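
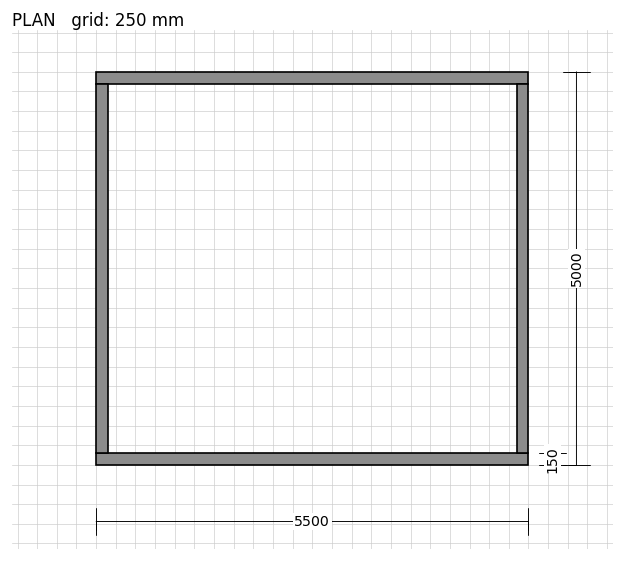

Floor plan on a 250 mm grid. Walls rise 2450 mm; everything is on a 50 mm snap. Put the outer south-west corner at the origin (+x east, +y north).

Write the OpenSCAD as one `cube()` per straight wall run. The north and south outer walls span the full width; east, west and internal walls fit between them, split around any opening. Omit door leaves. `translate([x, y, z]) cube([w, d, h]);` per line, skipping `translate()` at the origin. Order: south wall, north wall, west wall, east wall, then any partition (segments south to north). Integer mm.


cube([5500, 150, 2450]);
translate([0, 4850, 0]) cube([5500, 150, 2450]);
translate([0, 150, 0]) cube([150, 4700, 2450]);
translate([5350, 150, 0]) cube([150, 4700, 2450]);


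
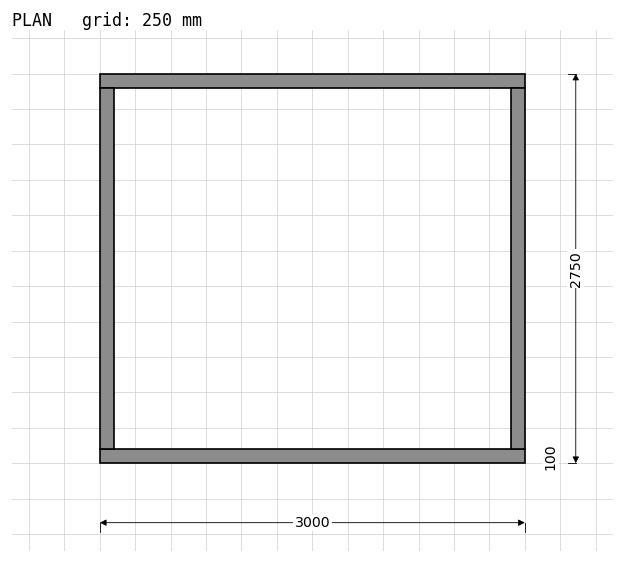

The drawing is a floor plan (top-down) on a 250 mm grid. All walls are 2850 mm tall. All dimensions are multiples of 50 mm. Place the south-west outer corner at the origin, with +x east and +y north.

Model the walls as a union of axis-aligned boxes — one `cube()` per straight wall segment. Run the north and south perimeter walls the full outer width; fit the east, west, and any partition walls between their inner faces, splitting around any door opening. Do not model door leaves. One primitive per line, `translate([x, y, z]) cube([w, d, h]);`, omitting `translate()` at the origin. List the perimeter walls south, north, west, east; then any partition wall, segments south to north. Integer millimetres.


cube([3000, 100, 2850]);
translate([0, 2650, 0]) cube([3000, 100, 2850]);
translate([0, 100, 0]) cube([100, 2550, 2850]);
translate([2900, 100, 0]) cube([100, 2550, 2850]);


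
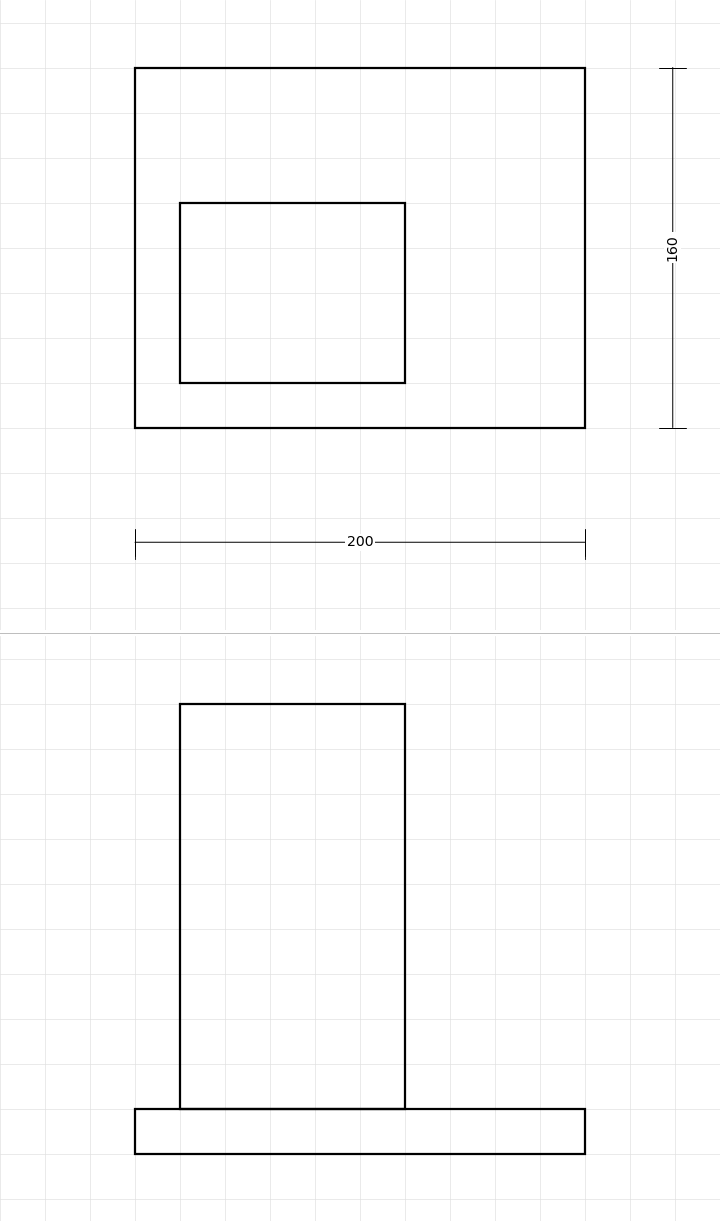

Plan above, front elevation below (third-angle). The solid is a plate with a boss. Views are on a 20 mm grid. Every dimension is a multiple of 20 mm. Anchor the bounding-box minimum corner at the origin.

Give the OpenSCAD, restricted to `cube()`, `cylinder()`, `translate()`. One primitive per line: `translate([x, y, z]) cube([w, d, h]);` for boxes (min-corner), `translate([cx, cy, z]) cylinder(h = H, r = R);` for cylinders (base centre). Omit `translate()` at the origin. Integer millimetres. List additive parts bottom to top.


cube([200, 160, 20]);
translate([20, 20, 20]) cube([100, 80, 180]);


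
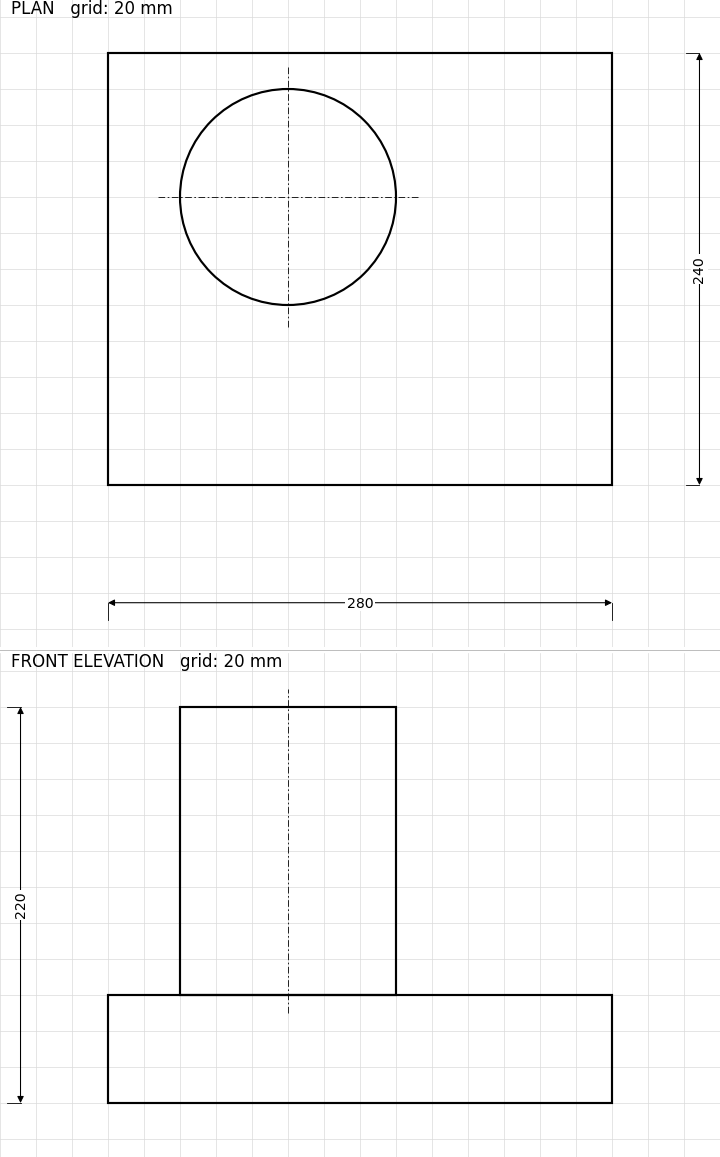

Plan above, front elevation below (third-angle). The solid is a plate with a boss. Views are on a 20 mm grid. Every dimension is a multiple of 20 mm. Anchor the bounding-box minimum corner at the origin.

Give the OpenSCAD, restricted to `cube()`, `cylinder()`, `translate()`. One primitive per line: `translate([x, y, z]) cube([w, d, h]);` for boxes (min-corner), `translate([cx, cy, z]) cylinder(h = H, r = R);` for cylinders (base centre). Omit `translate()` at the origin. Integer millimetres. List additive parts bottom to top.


cube([280, 240, 60]);
translate([100, 160, 60]) cylinder(h = 160, r = 60);


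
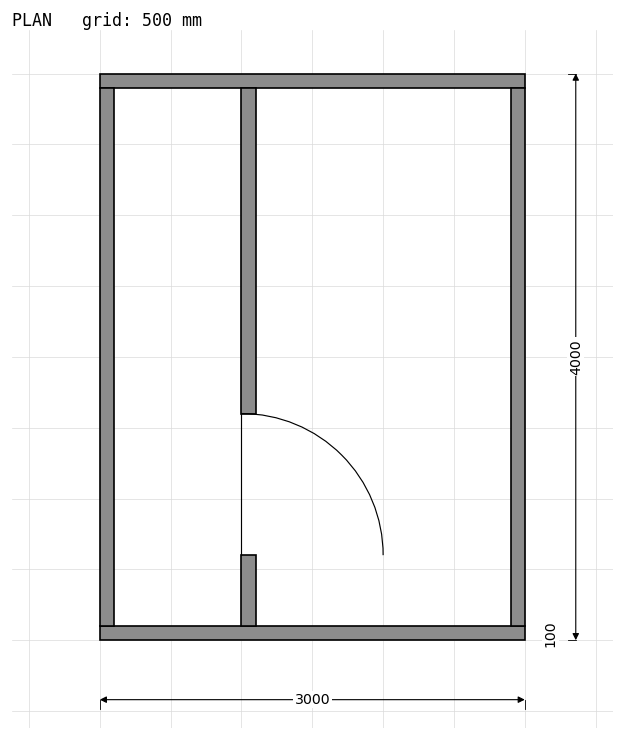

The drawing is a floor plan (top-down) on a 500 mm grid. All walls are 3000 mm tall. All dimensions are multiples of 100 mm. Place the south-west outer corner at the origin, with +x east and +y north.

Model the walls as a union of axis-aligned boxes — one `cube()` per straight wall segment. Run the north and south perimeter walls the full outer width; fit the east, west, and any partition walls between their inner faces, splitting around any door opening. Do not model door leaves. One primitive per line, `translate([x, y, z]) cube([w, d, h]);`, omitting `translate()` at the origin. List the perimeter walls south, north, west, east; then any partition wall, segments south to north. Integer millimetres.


cube([3000, 100, 3000]);
translate([0, 3900, 0]) cube([3000, 100, 3000]);
translate([0, 100, 0]) cube([100, 3800, 3000]);
translate([2900, 100, 0]) cube([100, 3800, 3000]);
translate([1000, 100, 0]) cube([100, 500, 3000]);
translate([1000, 1600, 0]) cube([100, 2300, 3000]);


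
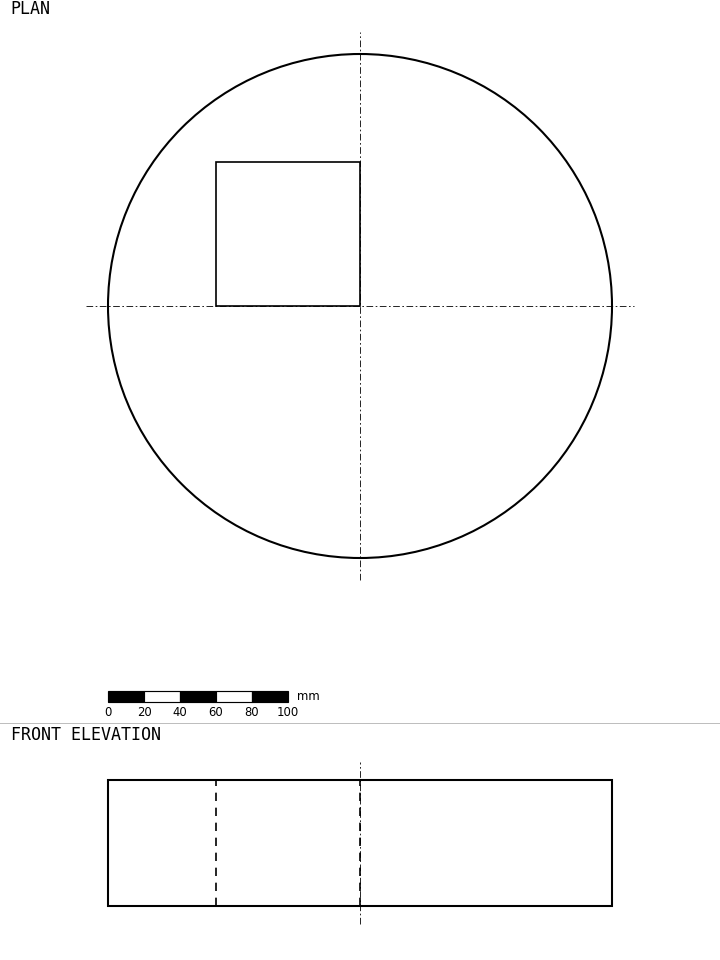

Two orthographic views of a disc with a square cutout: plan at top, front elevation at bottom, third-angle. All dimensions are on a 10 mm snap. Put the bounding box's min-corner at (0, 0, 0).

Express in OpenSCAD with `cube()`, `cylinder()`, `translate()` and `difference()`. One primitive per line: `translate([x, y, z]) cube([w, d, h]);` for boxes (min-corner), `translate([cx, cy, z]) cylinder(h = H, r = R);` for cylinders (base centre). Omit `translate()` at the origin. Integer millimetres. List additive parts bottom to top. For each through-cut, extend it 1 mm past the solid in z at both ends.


difference() {
  translate([140, 140, 0]) cylinder(h = 70, r = 140);
  translate([60, 140, -1]) cube([80, 80, 72]);
}


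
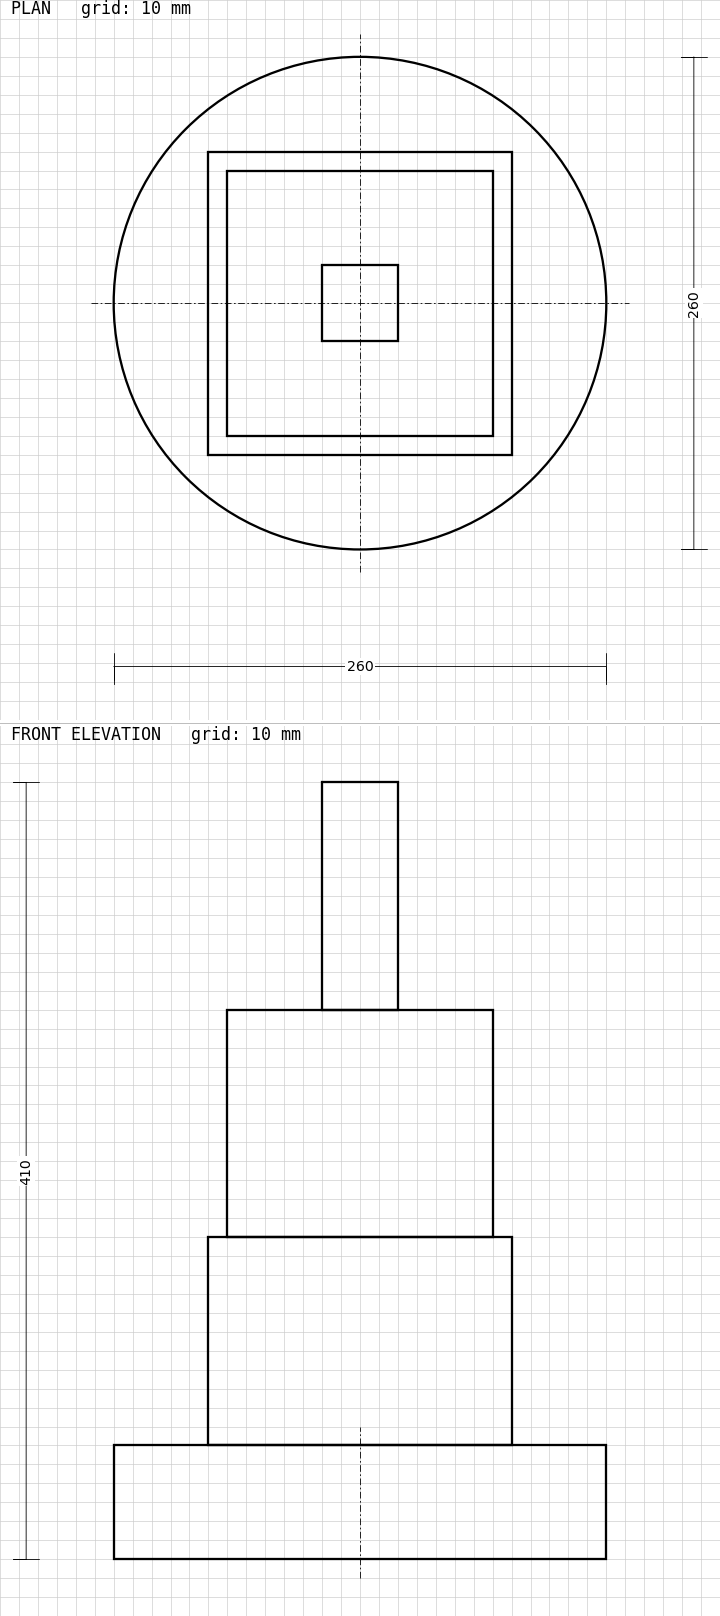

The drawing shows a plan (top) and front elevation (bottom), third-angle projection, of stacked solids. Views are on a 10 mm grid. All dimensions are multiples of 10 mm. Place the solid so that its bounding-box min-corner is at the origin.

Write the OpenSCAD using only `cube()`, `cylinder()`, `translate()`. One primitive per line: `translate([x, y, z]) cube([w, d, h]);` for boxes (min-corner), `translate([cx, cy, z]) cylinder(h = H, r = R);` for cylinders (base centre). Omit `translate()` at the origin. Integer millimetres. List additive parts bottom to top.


translate([130, 130, 0]) cylinder(h = 60, r = 130);
translate([50, 50, 60]) cube([160, 160, 110]);
translate([60, 60, 170]) cube([140, 140, 120]);
translate([110, 110, 290]) cube([40, 40, 120]);


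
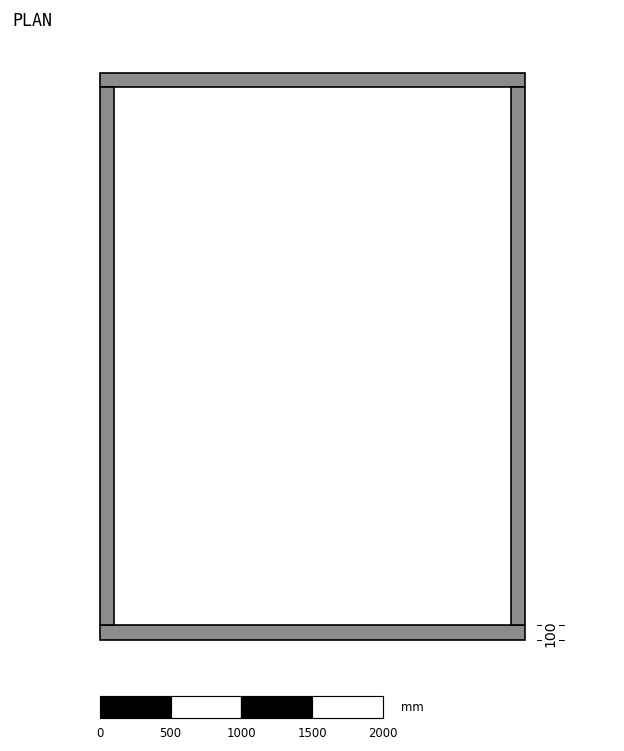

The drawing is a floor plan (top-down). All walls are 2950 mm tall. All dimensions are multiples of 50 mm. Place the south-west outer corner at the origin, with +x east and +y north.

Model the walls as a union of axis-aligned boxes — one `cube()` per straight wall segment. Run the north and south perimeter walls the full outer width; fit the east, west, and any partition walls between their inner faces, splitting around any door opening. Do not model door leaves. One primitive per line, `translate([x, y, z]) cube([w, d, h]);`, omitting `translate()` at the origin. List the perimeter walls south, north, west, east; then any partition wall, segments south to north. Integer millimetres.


cube([3000, 100, 2950]);
translate([0, 3900, 0]) cube([3000, 100, 2950]);
translate([0, 100, 0]) cube([100, 3800, 2950]);
translate([2900, 100, 0]) cube([100, 3800, 2950]);


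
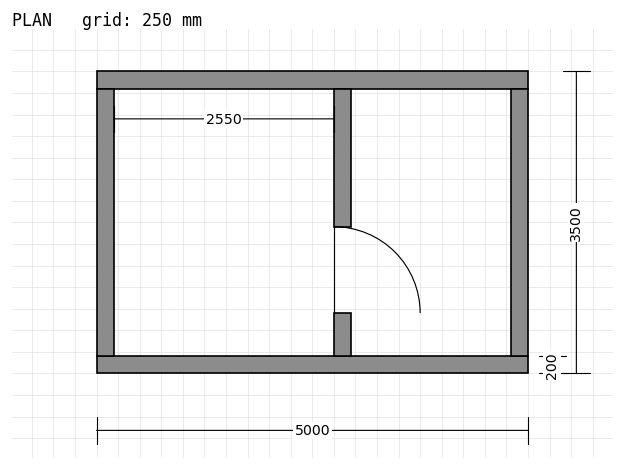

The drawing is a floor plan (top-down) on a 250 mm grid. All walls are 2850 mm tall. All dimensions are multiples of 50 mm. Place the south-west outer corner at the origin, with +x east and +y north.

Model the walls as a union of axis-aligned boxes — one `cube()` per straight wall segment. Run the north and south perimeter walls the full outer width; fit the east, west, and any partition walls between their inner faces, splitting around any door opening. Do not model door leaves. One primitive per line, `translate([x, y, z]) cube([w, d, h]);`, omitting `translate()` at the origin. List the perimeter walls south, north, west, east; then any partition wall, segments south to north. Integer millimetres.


cube([5000, 200, 2850]);
translate([0, 3300, 0]) cube([5000, 200, 2850]);
translate([0, 200, 0]) cube([200, 3100, 2850]);
translate([4800, 200, 0]) cube([200, 3100, 2850]);
translate([2750, 200, 0]) cube([200, 500, 2850]);
translate([2750, 1700, 0]) cube([200, 1600, 2850]);


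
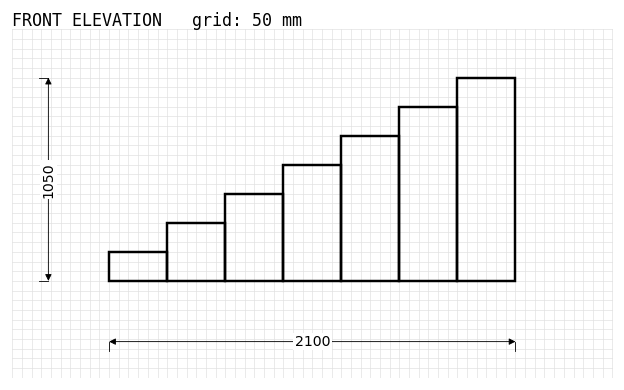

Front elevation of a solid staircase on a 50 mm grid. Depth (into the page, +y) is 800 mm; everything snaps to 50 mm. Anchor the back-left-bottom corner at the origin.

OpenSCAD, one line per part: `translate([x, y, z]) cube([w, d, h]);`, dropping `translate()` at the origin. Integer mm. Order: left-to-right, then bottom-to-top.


cube([300, 800, 150]);
translate([300, 0, 0]) cube([300, 800, 300]);
translate([600, 0, 0]) cube([300, 800, 450]);
translate([900, 0, 0]) cube([300, 800, 600]);
translate([1200, 0, 0]) cube([300, 800, 750]);
translate([1500, 0, 0]) cube([300, 800, 900]);
translate([1800, 0, 0]) cube([300, 800, 1050]);


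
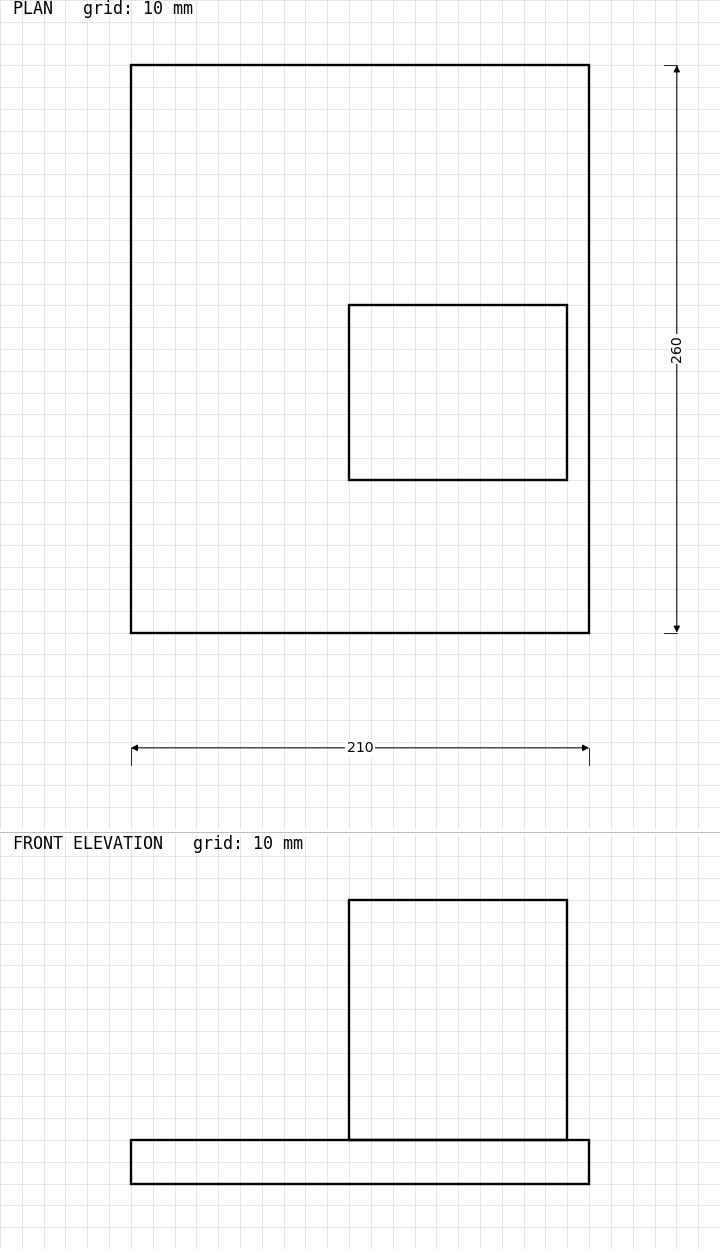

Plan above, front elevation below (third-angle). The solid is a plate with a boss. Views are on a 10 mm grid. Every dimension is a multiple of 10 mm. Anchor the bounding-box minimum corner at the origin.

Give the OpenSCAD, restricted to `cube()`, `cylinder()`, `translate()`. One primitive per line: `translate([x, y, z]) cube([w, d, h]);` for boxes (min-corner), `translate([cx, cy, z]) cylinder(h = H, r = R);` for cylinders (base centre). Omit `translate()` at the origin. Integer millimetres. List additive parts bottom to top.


cube([210, 260, 20]);
translate([100, 70, 20]) cube([100, 80, 110]);


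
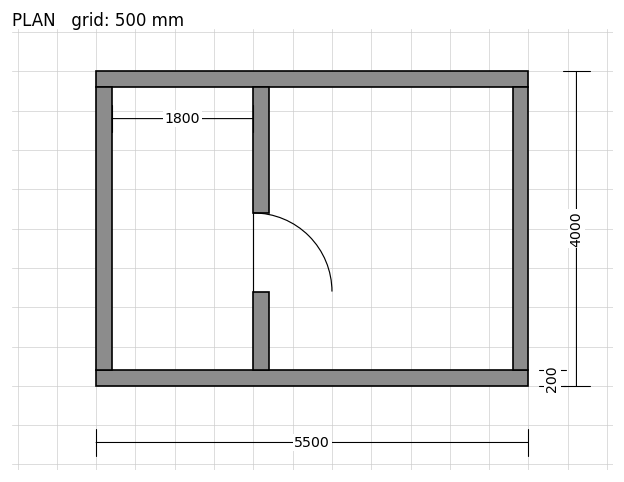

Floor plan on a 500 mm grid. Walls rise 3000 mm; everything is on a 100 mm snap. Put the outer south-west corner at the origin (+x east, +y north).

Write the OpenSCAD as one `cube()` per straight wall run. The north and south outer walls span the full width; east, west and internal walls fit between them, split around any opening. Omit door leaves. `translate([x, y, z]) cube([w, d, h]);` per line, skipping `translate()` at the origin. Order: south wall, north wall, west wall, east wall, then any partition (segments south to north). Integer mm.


cube([5500, 200, 3000]);
translate([0, 3800, 0]) cube([5500, 200, 3000]);
translate([0, 200, 0]) cube([200, 3600, 3000]);
translate([5300, 200, 0]) cube([200, 3600, 3000]);
translate([2000, 200, 0]) cube([200, 1000, 3000]);
translate([2000, 2200, 0]) cube([200, 1600, 3000]);


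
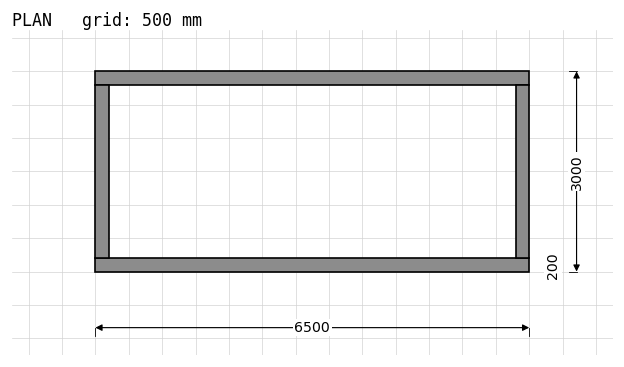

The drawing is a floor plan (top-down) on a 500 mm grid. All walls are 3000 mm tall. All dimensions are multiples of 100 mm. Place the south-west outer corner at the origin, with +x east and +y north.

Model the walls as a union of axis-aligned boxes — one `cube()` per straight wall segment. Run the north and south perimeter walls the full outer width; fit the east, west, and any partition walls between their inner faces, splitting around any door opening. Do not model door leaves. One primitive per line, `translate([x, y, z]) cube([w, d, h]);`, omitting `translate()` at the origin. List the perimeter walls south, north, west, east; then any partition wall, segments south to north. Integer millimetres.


cube([6500, 200, 3000]);
translate([0, 2800, 0]) cube([6500, 200, 3000]);
translate([0, 200, 0]) cube([200, 2600, 3000]);
translate([6300, 200, 0]) cube([200, 2600, 3000]);


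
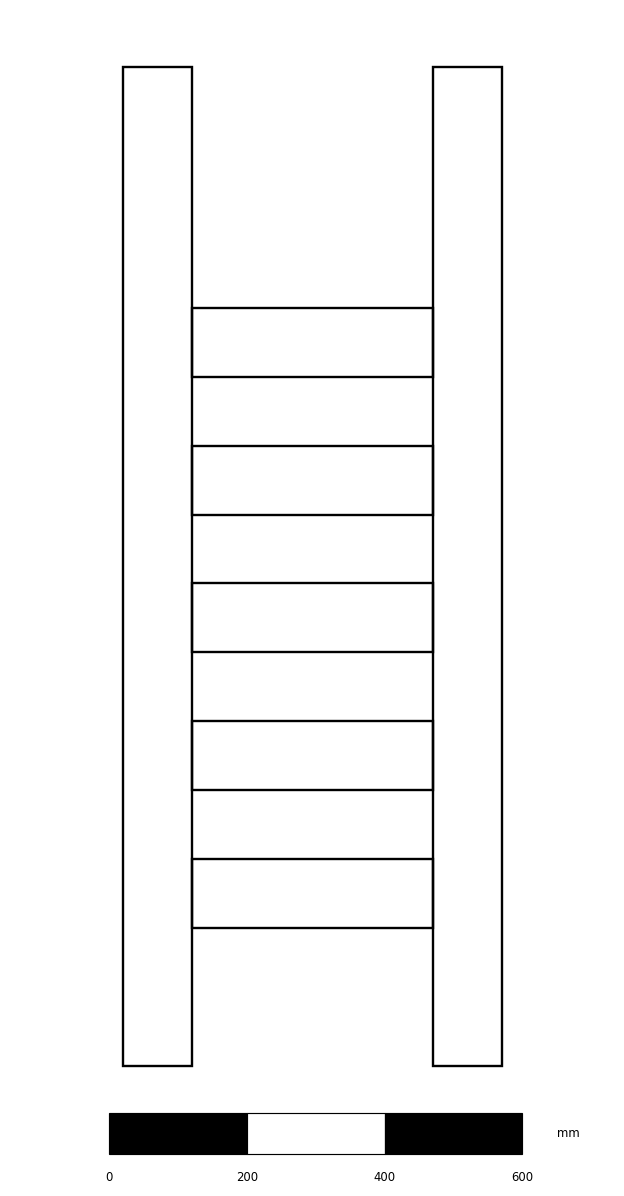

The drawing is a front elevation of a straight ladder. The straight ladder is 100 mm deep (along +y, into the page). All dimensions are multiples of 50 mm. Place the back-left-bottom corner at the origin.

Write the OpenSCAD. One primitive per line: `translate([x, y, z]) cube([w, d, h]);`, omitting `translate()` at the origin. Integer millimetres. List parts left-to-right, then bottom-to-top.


cube([100, 100, 1450]);
translate([100, 0, 200]) cube([350, 100, 100]);
translate([100, 0, 400]) cube([350, 100, 100]);
translate([100, 0, 600]) cube([350, 100, 100]);
translate([100, 0, 800]) cube([350, 100, 100]);
translate([100, 0, 1000]) cube([350, 100, 100]);
translate([450, 0, 0]) cube([100, 100, 1450]);


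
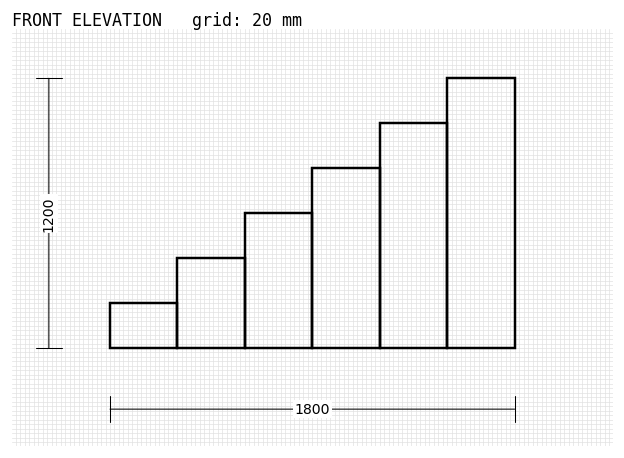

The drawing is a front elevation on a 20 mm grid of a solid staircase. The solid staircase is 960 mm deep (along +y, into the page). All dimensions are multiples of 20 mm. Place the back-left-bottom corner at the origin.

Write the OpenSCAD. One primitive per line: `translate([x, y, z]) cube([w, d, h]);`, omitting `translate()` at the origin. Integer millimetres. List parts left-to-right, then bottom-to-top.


cube([300, 960, 200]);
translate([300, 0, 0]) cube([300, 960, 400]);
translate([600, 0, 0]) cube([300, 960, 600]);
translate([900, 0, 0]) cube([300, 960, 800]);
translate([1200, 0, 0]) cube([300, 960, 1000]);
translate([1500, 0, 0]) cube([300, 960, 1200]);


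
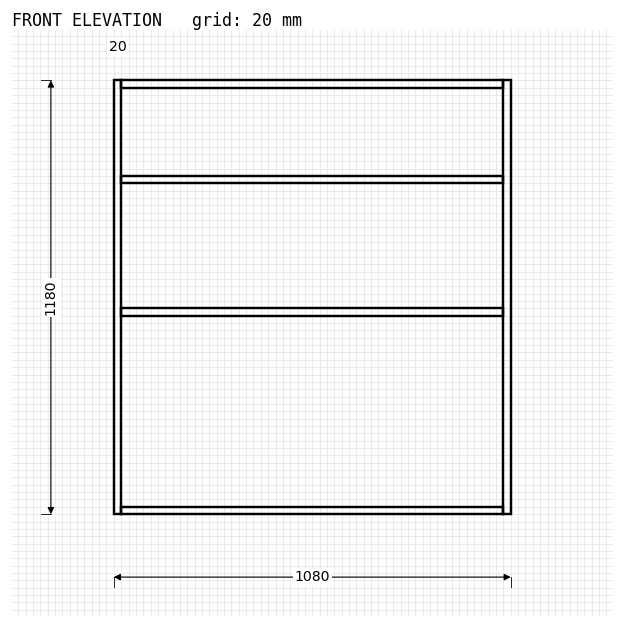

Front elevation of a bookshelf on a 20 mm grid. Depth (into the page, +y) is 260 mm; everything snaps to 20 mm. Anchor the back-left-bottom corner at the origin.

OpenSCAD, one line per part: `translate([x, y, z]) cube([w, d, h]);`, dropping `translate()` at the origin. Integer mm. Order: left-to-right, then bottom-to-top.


cube([20, 260, 1180]);
translate([20, 0, 0]) cube([1040, 260, 20]);
translate([20, 0, 540]) cube([1040, 260, 20]);
translate([20, 0, 900]) cube([1040, 260, 20]);
translate([20, 0, 1160]) cube([1040, 260, 20]);
translate([1060, 0, 0]) cube([20, 260, 1180]);


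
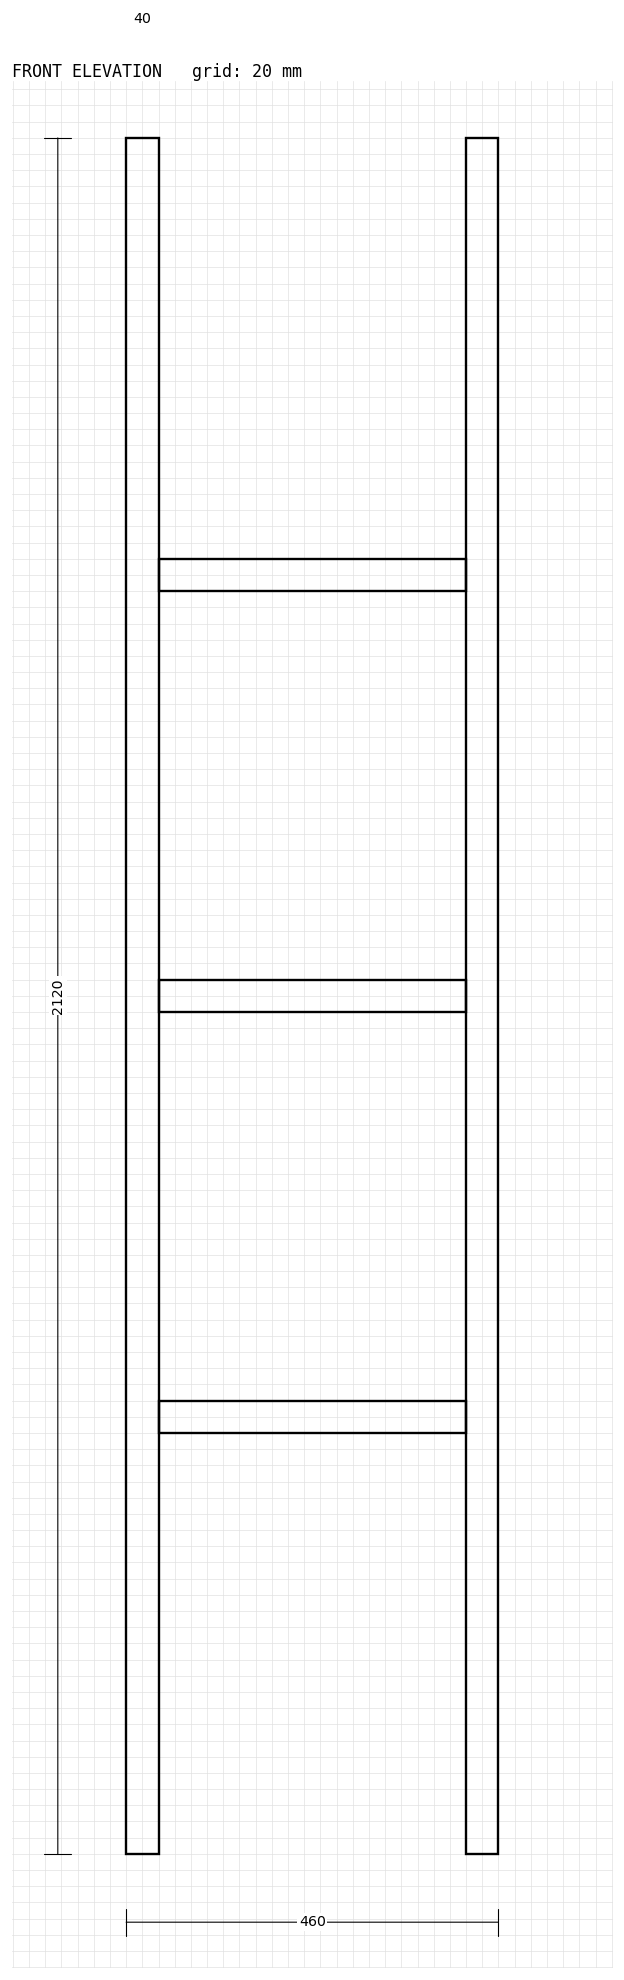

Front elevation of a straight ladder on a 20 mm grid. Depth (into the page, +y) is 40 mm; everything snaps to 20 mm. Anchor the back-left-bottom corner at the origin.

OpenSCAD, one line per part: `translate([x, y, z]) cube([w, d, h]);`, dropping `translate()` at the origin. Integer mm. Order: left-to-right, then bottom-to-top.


cube([40, 40, 2120]);
translate([40, 0, 520]) cube([380, 40, 40]);
translate([40, 0, 1040]) cube([380, 40, 40]);
translate([40, 0, 1560]) cube([380, 40, 40]);
translate([420, 0, 0]) cube([40, 40, 2120]);


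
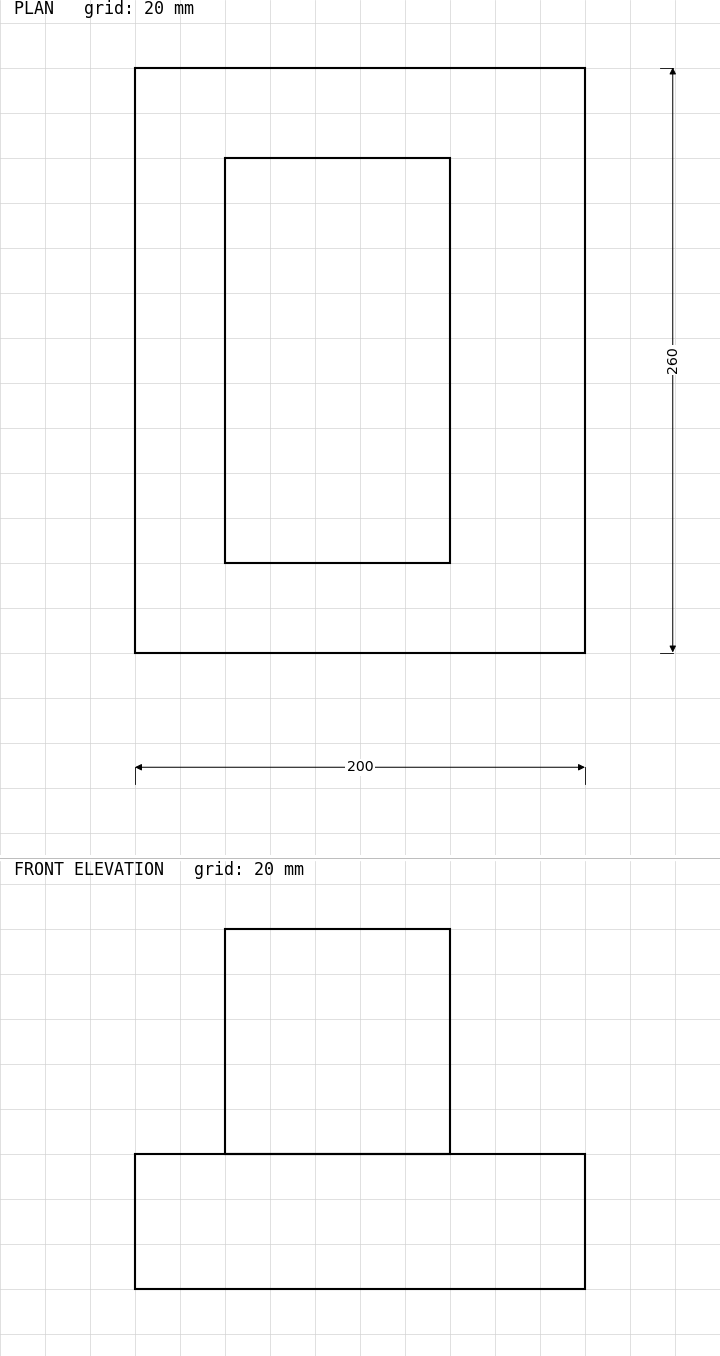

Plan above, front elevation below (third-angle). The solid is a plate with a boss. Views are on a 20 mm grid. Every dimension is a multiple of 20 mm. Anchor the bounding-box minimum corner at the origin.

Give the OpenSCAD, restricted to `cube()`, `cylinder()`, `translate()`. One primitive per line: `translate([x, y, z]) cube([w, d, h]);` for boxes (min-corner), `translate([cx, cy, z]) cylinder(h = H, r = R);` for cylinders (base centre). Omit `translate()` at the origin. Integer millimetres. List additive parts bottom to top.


cube([200, 260, 60]);
translate([40, 40, 60]) cube([100, 180, 100]);


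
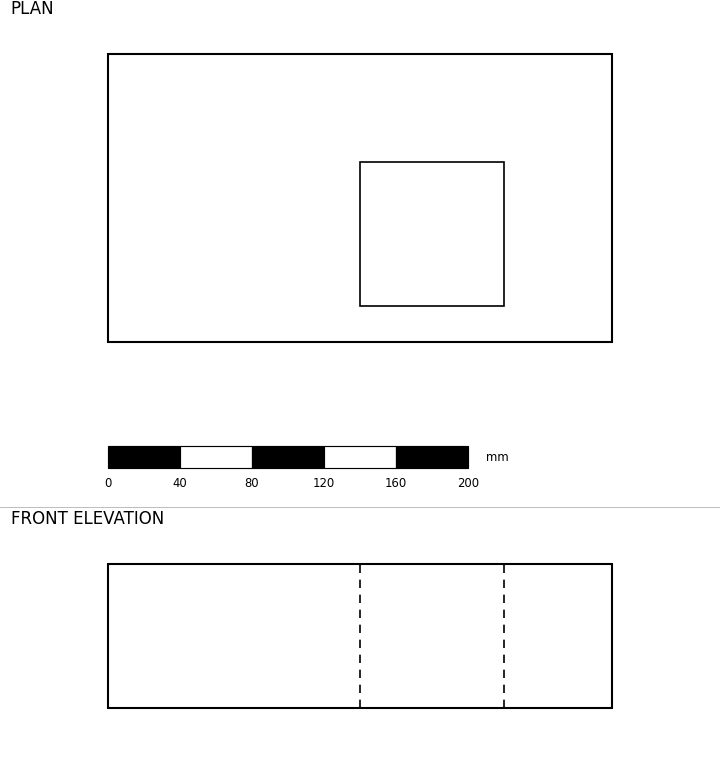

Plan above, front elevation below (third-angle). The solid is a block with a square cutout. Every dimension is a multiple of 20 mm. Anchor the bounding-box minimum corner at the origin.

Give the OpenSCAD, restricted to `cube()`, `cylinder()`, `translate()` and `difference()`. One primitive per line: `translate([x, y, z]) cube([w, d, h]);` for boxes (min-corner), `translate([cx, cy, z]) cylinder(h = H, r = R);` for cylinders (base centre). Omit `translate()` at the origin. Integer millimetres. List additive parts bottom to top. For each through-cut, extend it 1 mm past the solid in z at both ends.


difference() {
  cube([280, 160, 80]);
  translate([140, 20, -1]) cube([80, 80, 82]);
}


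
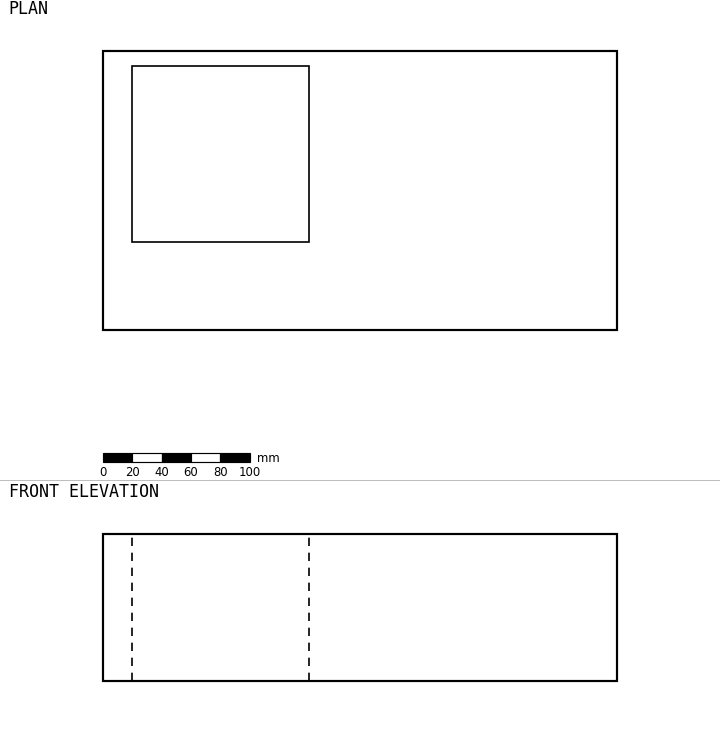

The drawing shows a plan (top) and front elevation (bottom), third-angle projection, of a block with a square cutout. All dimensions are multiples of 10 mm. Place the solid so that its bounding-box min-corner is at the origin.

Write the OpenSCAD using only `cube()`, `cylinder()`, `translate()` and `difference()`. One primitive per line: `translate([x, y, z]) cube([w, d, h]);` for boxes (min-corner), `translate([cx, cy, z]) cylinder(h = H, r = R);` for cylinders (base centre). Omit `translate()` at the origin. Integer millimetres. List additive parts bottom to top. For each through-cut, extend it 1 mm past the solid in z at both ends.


difference() {
  cube([350, 190, 100]);
  translate([20, 60, -1]) cube([120, 120, 102]);
}


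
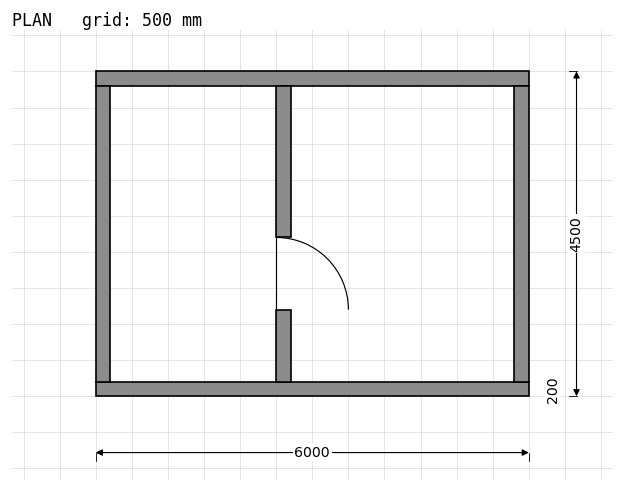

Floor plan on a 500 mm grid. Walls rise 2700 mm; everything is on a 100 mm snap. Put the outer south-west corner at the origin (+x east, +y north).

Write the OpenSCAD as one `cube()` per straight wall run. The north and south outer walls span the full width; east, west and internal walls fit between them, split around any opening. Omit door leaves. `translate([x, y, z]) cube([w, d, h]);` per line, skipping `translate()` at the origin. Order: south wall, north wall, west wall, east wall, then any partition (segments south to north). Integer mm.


cube([6000, 200, 2700]);
translate([0, 4300, 0]) cube([6000, 200, 2700]);
translate([0, 200, 0]) cube([200, 4100, 2700]);
translate([5800, 200, 0]) cube([200, 4100, 2700]);
translate([2500, 200, 0]) cube([200, 1000, 2700]);
translate([2500, 2200, 0]) cube([200, 2100, 2700]);


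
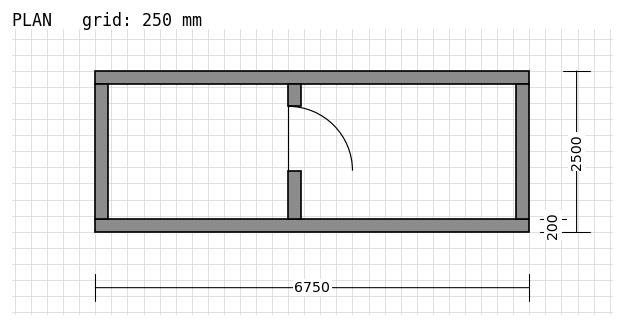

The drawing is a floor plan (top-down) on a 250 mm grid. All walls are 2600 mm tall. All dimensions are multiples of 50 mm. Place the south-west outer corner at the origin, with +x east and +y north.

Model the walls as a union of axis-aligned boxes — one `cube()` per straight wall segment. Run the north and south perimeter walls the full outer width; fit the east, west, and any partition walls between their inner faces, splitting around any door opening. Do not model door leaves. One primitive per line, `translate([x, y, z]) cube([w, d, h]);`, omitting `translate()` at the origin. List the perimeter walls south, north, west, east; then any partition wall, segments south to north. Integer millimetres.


cube([6750, 200, 2600]);
translate([0, 2300, 0]) cube([6750, 200, 2600]);
translate([0, 200, 0]) cube([200, 2100, 2600]);
translate([6550, 200, 0]) cube([200, 2100, 2600]);
translate([3000, 200, 0]) cube([200, 750, 2600]);
translate([3000, 1950, 0]) cube([200, 350, 2600]);


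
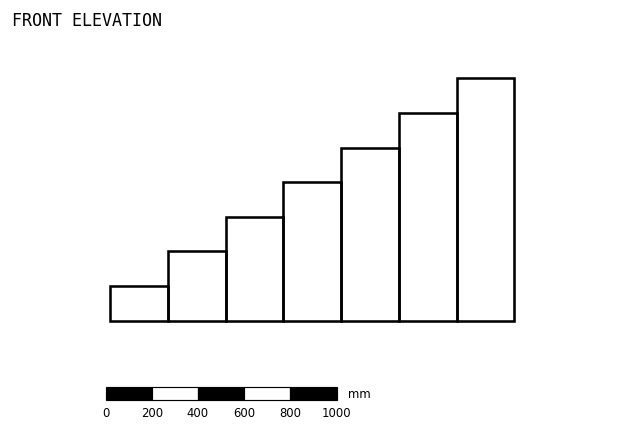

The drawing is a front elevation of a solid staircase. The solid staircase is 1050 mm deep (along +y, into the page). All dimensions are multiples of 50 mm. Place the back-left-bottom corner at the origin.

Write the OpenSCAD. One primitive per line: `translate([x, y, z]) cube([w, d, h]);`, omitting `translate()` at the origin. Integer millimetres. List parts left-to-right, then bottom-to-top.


cube([250, 1050, 150]);
translate([250, 0, 0]) cube([250, 1050, 300]);
translate([500, 0, 0]) cube([250, 1050, 450]);
translate([750, 0, 0]) cube([250, 1050, 600]);
translate([1000, 0, 0]) cube([250, 1050, 750]);
translate([1250, 0, 0]) cube([250, 1050, 900]);
translate([1500, 0, 0]) cube([250, 1050, 1050]);


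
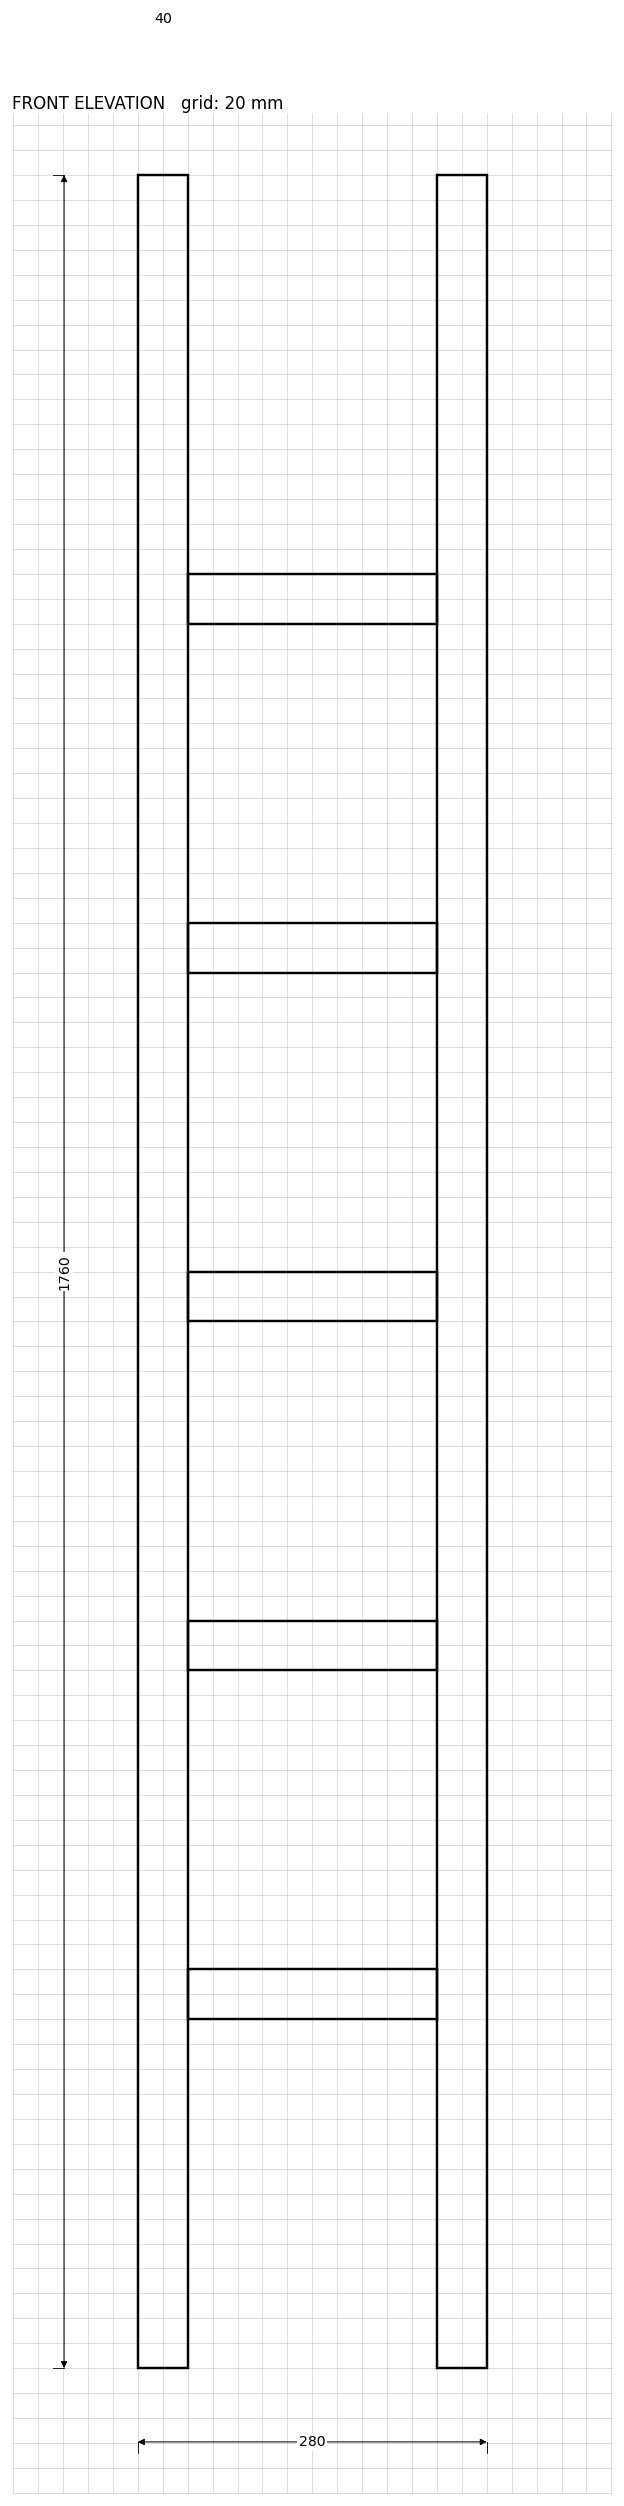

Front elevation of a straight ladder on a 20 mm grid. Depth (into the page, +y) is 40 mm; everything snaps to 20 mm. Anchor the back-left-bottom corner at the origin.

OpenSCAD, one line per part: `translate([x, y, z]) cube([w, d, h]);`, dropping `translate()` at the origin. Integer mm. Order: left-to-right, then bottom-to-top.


cube([40, 40, 1760]);
translate([40, 0, 280]) cube([200, 40, 40]);
translate([40, 0, 560]) cube([200, 40, 40]);
translate([40, 0, 840]) cube([200, 40, 40]);
translate([40, 0, 1120]) cube([200, 40, 40]);
translate([40, 0, 1400]) cube([200, 40, 40]);
translate([240, 0, 0]) cube([40, 40, 1760]);


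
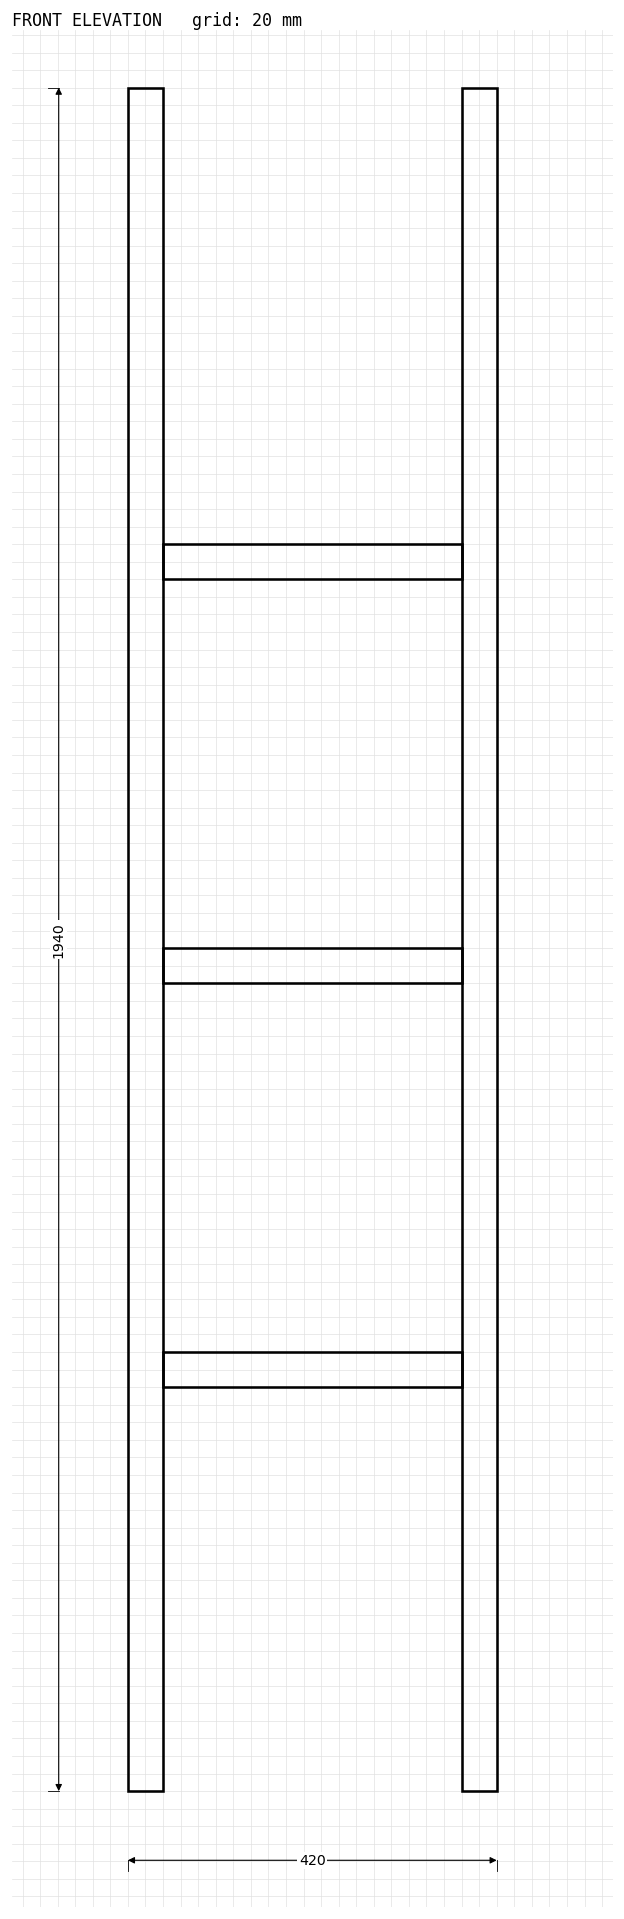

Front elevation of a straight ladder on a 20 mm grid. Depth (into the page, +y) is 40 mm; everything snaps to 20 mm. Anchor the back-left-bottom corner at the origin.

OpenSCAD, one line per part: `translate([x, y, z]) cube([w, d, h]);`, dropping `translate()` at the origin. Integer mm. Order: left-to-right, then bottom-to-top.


cube([40, 40, 1940]);
translate([40, 0, 460]) cube([340, 40, 40]);
translate([40, 0, 920]) cube([340, 40, 40]);
translate([40, 0, 1380]) cube([340, 40, 40]);
translate([380, 0, 0]) cube([40, 40, 1940]);


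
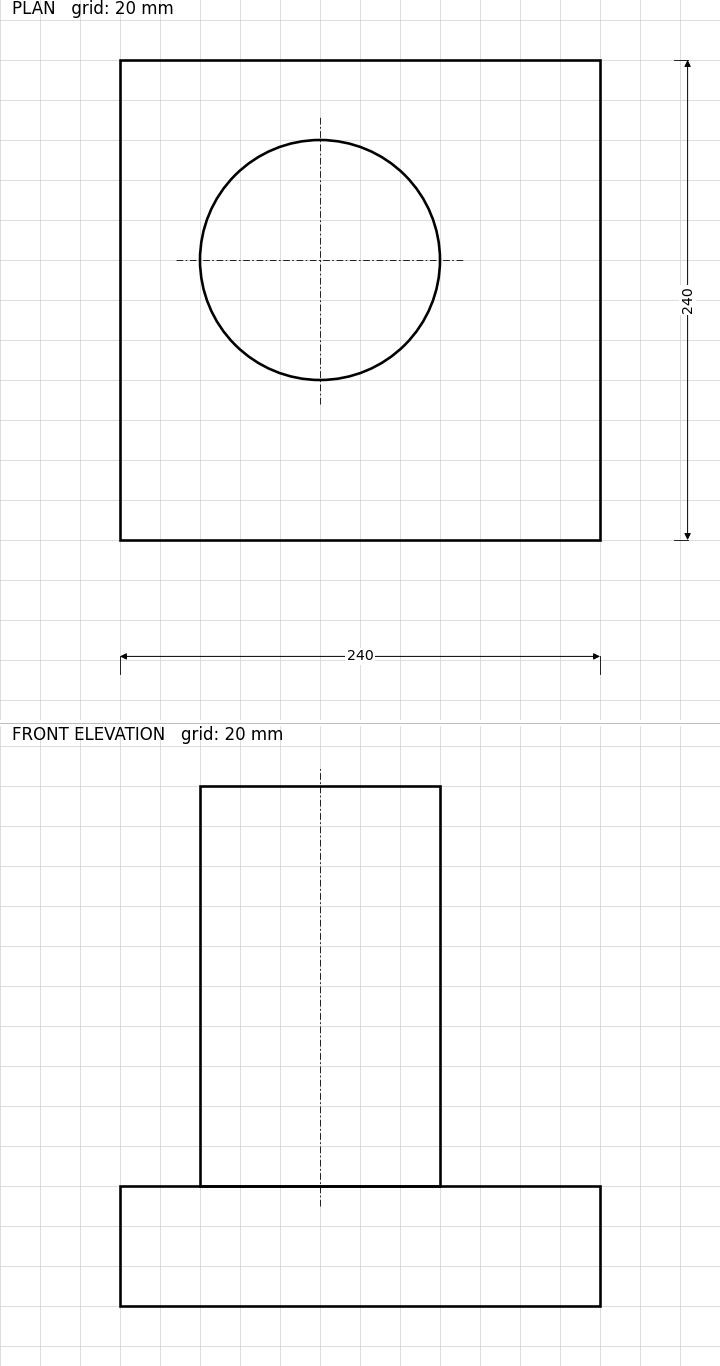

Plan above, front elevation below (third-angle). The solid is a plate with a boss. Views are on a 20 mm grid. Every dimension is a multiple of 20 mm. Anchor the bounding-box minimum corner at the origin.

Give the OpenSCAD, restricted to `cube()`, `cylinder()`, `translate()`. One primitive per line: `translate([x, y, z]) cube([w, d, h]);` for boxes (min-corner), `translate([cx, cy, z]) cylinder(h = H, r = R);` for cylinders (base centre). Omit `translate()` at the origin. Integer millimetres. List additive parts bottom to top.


cube([240, 240, 60]);
translate([100, 140, 60]) cylinder(h = 200, r = 60);


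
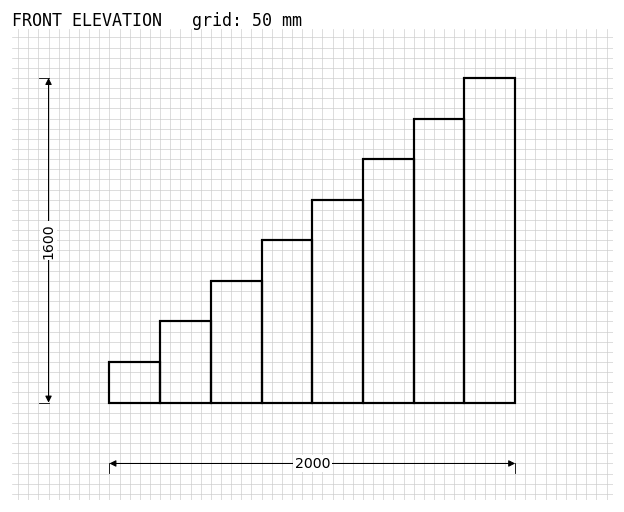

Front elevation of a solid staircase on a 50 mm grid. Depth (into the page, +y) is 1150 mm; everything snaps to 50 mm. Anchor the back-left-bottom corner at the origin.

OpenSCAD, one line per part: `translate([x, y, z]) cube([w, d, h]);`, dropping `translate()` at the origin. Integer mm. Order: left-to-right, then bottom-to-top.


cube([250, 1150, 200]);
translate([250, 0, 0]) cube([250, 1150, 400]);
translate([500, 0, 0]) cube([250, 1150, 600]);
translate([750, 0, 0]) cube([250, 1150, 800]);
translate([1000, 0, 0]) cube([250, 1150, 1000]);
translate([1250, 0, 0]) cube([250, 1150, 1200]);
translate([1500, 0, 0]) cube([250, 1150, 1400]);
translate([1750, 0, 0]) cube([250, 1150, 1600]);


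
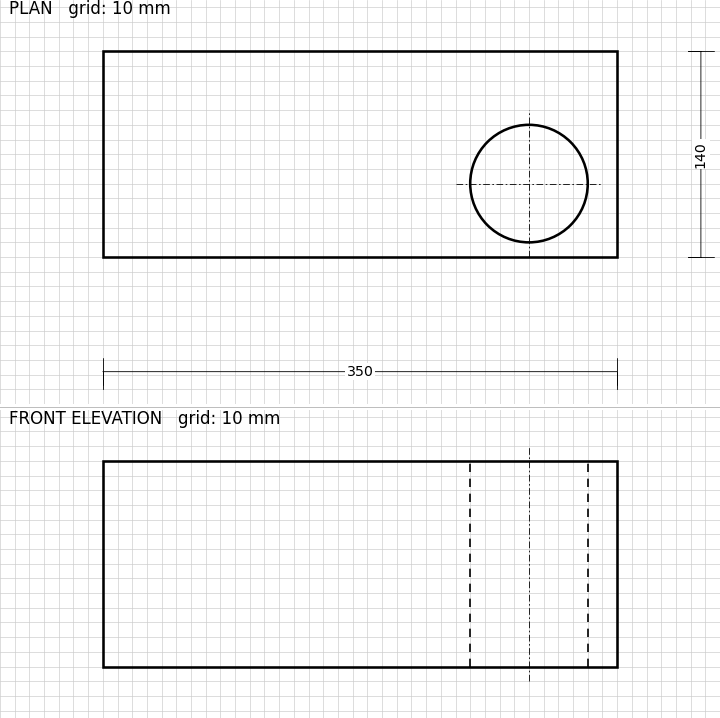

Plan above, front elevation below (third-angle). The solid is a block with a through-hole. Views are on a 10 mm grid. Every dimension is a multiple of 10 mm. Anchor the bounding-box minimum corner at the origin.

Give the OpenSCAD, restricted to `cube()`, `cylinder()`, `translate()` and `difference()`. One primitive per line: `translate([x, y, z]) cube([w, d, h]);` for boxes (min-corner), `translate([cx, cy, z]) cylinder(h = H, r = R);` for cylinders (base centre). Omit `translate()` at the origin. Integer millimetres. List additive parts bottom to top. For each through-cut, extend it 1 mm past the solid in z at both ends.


difference() {
  cube([350, 140, 140]);
  translate([290, 50, -1]) cylinder(h = 142, r = 40);
}


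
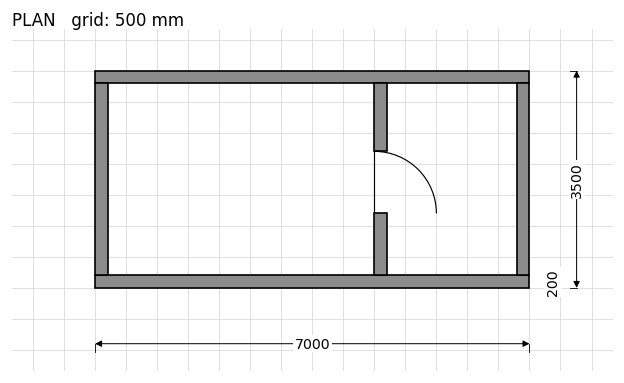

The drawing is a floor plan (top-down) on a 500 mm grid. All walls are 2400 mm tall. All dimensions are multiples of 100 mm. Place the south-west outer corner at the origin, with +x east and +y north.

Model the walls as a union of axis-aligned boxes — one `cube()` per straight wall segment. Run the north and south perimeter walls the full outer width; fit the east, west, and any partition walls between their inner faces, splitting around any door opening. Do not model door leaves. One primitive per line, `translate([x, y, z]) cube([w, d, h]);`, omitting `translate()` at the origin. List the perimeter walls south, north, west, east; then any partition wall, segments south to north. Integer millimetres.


cube([7000, 200, 2400]);
translate([0, 3300, 0]) cube([7000, 200, 2400]);
translate([0, 200, 0]) cube([200, 3100, 2400]);
translate([6800, 200, 0]) cube([200, 3100, 2400]);
translate([4500, 200, 0]) cube([200, 1000, 2400]);
translate([4500, 2200, 0]) cube([200, 1100, 2400]);


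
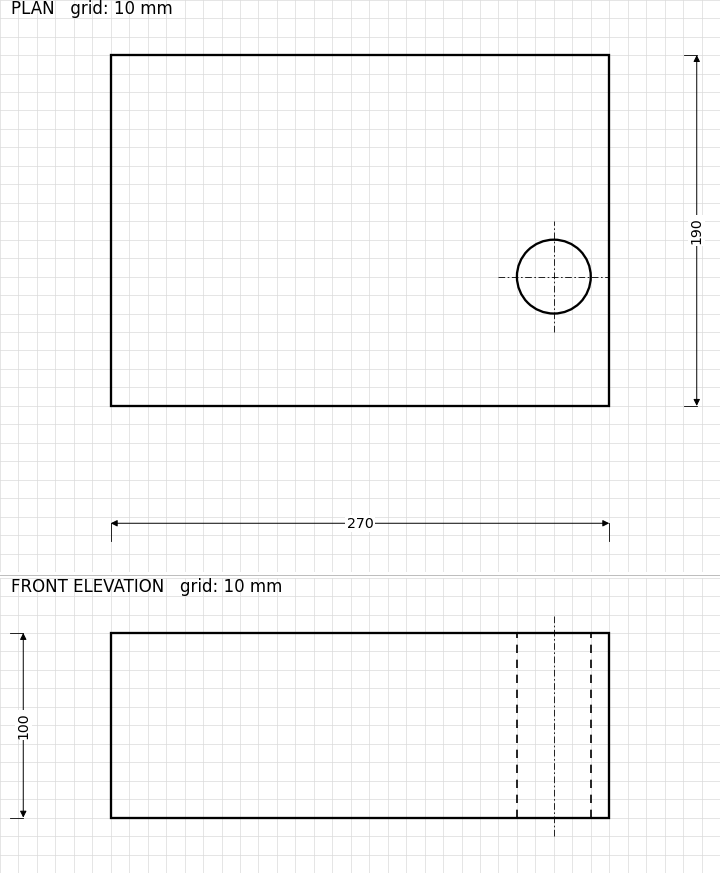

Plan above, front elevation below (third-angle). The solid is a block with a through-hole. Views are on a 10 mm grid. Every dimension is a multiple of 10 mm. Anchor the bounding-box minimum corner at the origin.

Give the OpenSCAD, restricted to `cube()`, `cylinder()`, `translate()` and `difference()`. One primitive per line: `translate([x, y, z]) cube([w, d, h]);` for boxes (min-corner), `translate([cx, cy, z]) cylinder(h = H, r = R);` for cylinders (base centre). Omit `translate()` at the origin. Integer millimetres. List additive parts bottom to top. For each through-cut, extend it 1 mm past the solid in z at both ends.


difference() {
  cube([270, 190, 100]);
  translate([240, 70, -1]) cylinder(h = 102, r = 20);
}


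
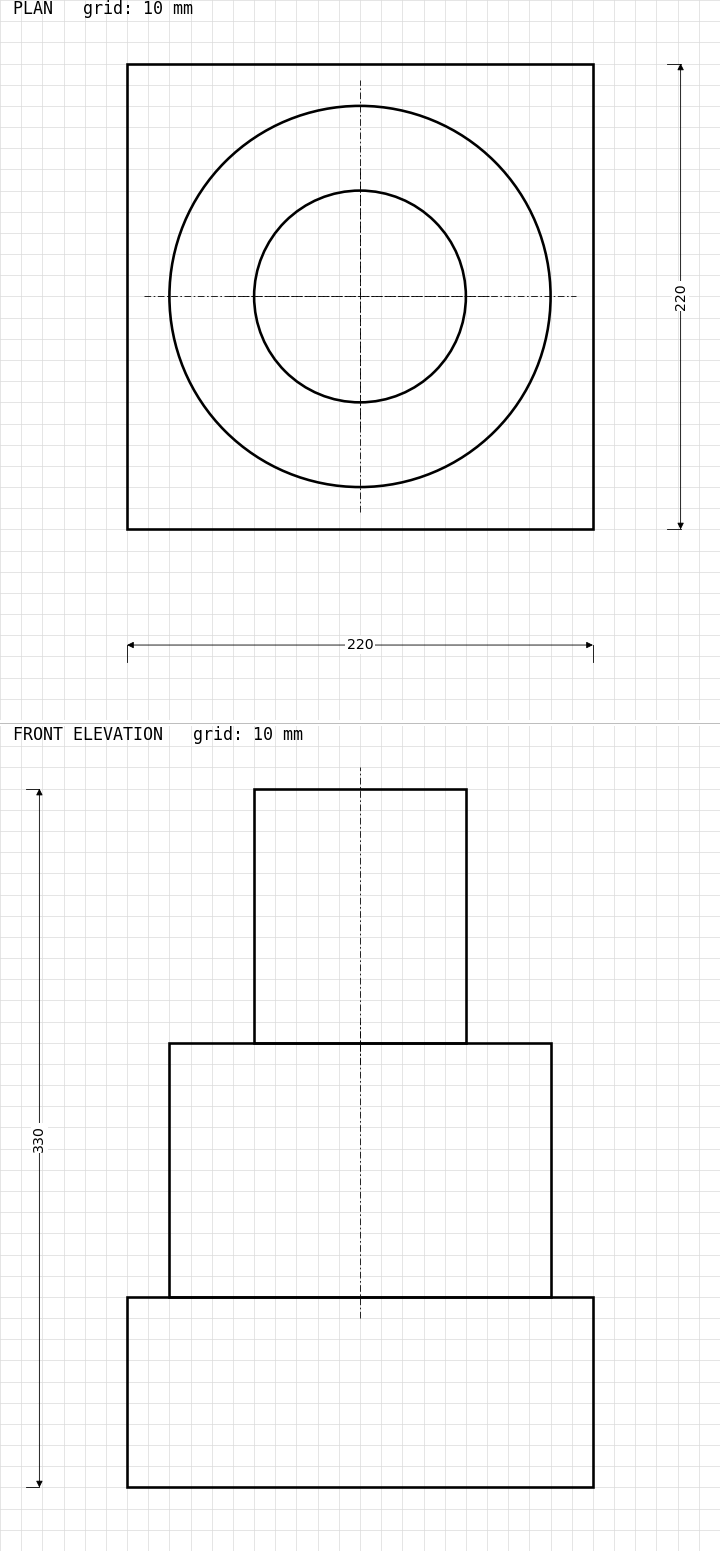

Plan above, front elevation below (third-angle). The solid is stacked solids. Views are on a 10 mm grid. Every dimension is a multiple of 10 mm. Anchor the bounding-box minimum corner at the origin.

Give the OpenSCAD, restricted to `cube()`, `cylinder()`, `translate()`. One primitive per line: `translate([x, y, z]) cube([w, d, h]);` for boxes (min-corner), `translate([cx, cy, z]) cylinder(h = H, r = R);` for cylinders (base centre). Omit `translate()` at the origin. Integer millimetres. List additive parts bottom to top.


cube([220, 220, 90]);
translate([110, 110, 90]) cylinder(h = 120, r = 90);
translate([110, 110, 210]) cylinder(h = 120, r = 50);


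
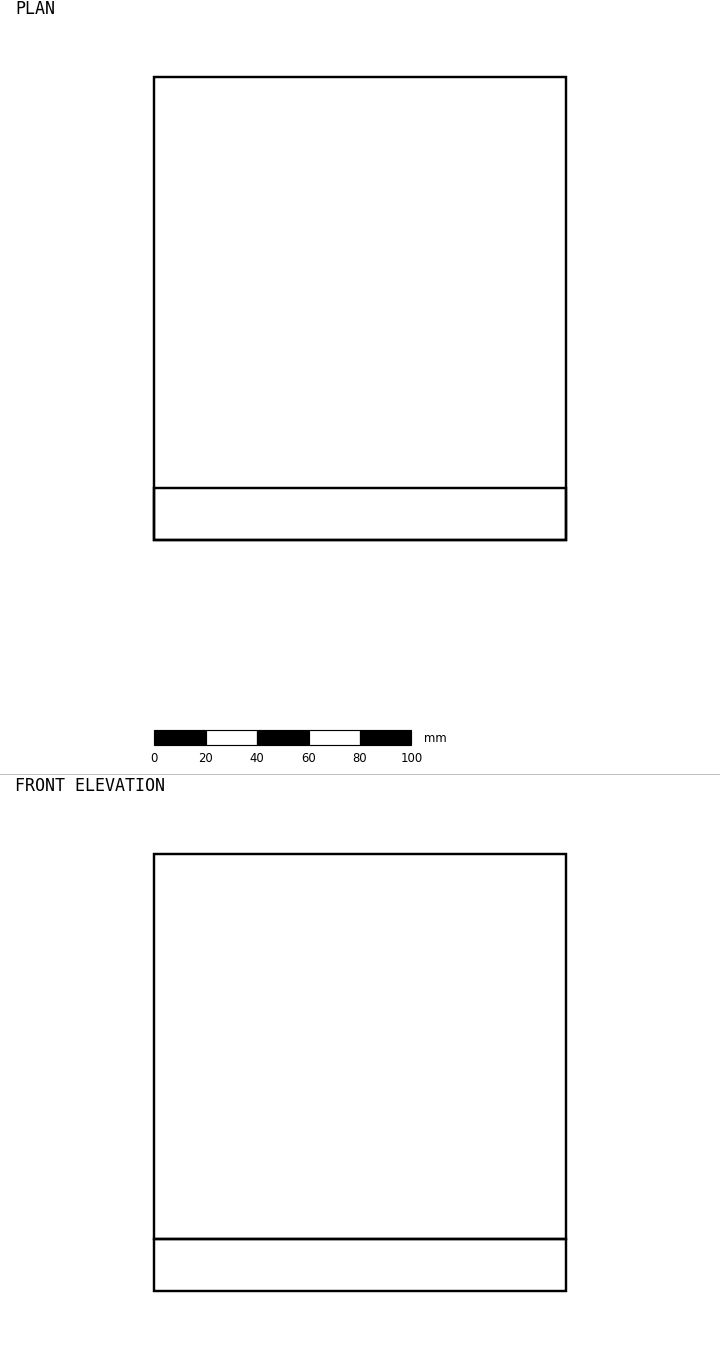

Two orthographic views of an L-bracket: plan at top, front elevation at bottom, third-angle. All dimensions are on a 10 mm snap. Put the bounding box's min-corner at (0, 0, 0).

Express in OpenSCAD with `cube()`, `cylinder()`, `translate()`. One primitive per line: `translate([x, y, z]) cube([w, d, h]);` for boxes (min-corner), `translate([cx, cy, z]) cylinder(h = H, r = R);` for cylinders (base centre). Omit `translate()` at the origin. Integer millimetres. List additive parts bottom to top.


cube([160, 180, 20]);
translate([0, 0, 20]) cube([160, 20, 150]);


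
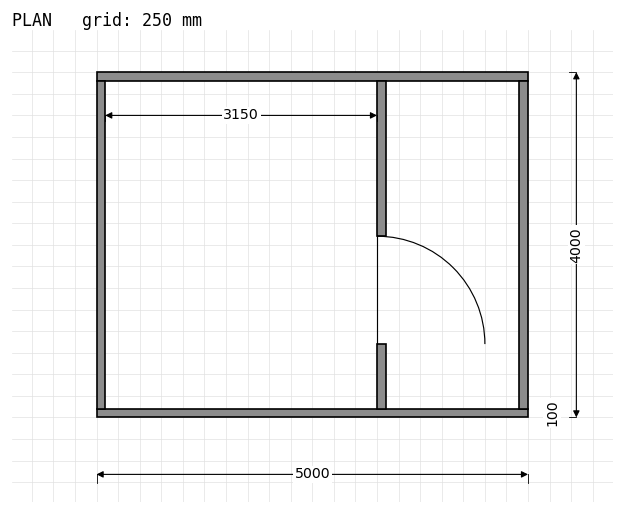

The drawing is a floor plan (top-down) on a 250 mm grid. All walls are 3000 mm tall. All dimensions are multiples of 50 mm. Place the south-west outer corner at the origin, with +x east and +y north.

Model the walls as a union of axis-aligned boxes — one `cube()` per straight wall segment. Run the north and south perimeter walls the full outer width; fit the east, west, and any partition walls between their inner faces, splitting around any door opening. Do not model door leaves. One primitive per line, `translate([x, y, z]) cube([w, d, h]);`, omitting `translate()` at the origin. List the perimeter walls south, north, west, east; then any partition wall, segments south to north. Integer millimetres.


cube([5000, 100, 3000]);
translate([0, 3900, 0]) cube([5000, 100, 3000]);
translate([0, 100, 0]) cube([100, 3800, 3000]);
translate([4900, 100, 0]) cube([100, 3800, 3000]);
translate([3250, 100, 0]) cube([100, 750, 3000]);
translate([3250, 2100, 0]) cube([100, 1800, 3000]);


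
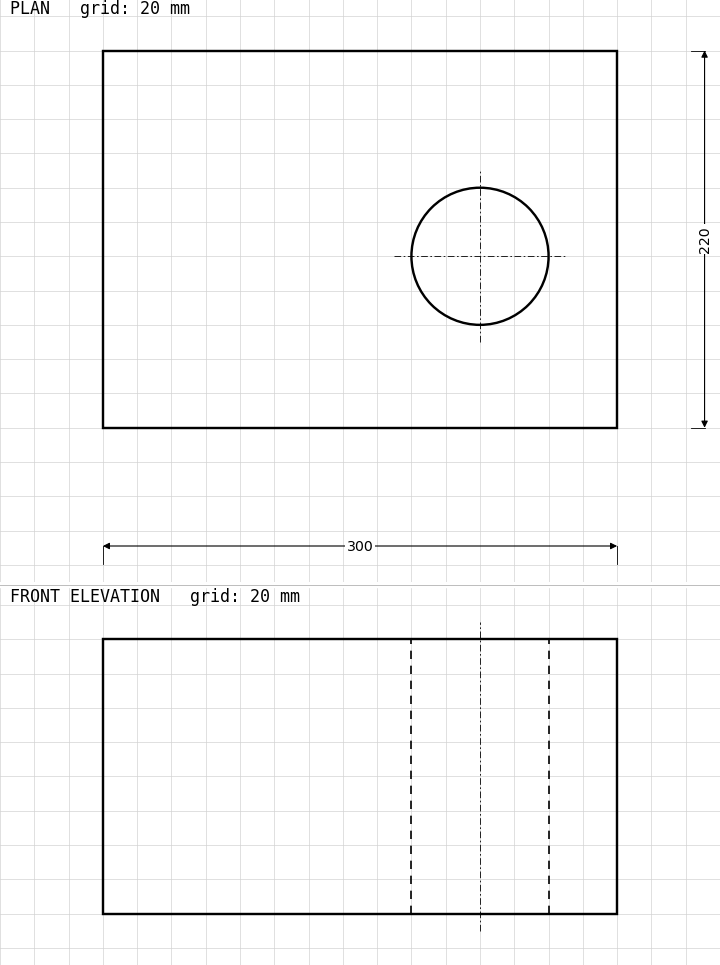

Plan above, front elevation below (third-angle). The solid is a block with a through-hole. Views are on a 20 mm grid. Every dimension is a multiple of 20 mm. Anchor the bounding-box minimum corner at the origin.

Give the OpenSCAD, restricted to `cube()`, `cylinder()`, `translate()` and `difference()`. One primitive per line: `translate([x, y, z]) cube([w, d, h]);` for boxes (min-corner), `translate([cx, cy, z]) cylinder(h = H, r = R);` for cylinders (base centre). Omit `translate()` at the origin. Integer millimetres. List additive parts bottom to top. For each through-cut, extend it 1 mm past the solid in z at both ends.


difference() {
  cube([300, 220, 160]);
  translate([220, 100, -1]) cylinder(h = 162, r = 40);
}


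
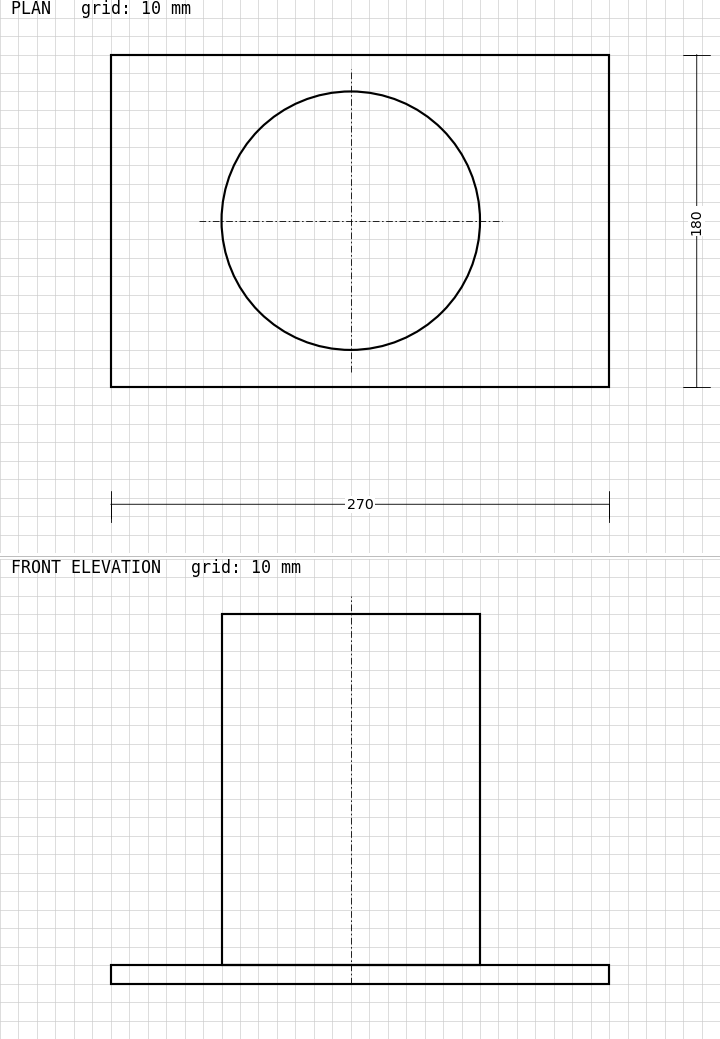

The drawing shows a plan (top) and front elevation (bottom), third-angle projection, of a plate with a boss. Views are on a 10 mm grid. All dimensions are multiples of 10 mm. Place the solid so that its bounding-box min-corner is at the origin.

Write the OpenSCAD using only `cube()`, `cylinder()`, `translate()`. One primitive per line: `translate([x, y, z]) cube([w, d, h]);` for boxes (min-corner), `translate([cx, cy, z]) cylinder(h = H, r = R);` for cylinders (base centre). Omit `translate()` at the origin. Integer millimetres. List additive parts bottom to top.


cube([270, 180, 10]);
translate([130, 90, 10]) cylinder(h = 190, r = 70);
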